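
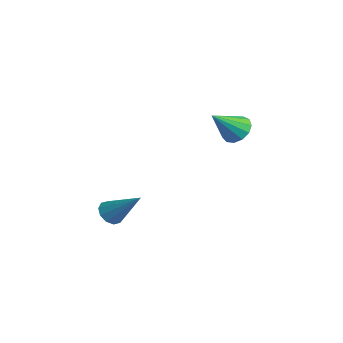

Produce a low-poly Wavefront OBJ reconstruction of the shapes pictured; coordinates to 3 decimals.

v 2.678 1.07 1.788
v 3.303 0.939 1.622
v 2.722 0.01 2.792
v 3.318 1.194 1.891
v 3.129 1.411 2.128
v 2.798 1.519 2.257
v 2.428 1.484 2.237
v 2.137 1.318 2.075
v 2.018 1.073 1.821
v 2.109 0.827 1.558
v 2.38 0.658 1.367
v 2.745 0.62 1.31
v 3.089 0.724 1.405
v 2.431 -3.874 -1.221
v 2.857 -3.977 -1.554
v 3.469 -3.226 -0.099
v 2.74 -3.666 -1.626
v 2.505 -3.435 -1.543
v 2.243 -3.371 -1.337
v 2.052 -3.499 -1.087
v 2.006 -3.771 -0.888
v 2.123 -4.082 -0.816
v 2.358 -4.314 -0.899
v 2.62 -4.378 -1.105
v 2.811 -4.249 -1.355
f 2 1 4
f 2 4 3
f 4 1 5
f 4 5 3
f 5 1 6
f 5 6 3
f 6 1 7
f 6 7 3
f 7 1 8
f 7 8 3
f 8 1 9
f 8 9 3
f 9 1 10
f 9 10 3
f 10 1 11
f 10 11 3
f 11 1 12
f 11 12 3
f 12 1 13
f 12 13 3
f 13 1 2
f 13 2 3
f 15 14 17
f 15 17 16
f 17 14 18
f 17 18 16
f 18 14 19
f 18 19 16
f 19 14 20
f 19 20 16
f 20 14 21
f 20 21 16
f 21 14 22
f 21 22 16
f 22 14 23
f 22 23 16
f 23 14 24
f 23 24 16
f 24 14 25
f 24 25 16
f 25 14 15
f 25 15 16



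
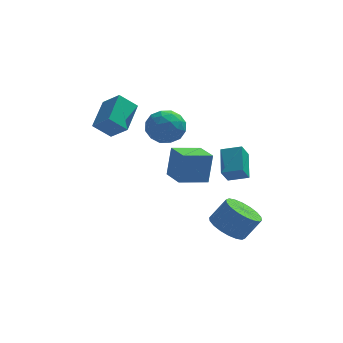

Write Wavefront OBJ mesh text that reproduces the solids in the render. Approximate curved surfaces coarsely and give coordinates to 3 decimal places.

v 3.248 -1.579 0.352
v 2.882 -2.064 1.209
v 3.278 -0.166 1.165
v 2.912 -0.651 2.022
v 4.288 -1.789 0.678
v 3.922 -2.274 1.535
v 4.318 -0.376 1.491
v 3.952 -0.861 2.348
v 0.888 1.31 -1.599
v 1.129 1.746 0.12
v 0.297 2.758 -1.884
v 0.538 3.194 -0.164
v 2.422 1.866 -1.956
v 2.663 2.302 -0.236
v 1.831 3.314 -2.24
v 2.072 3.75 -0.521
v -2.632 1.969 2.745
v -2.111 3.72 3.508
v -3.492 2.605 1.872
v -2.971 4.356 2.636
v -1.689 2.064 1.884
v -1.168 3.815 2.648
v -2.549 2.7 1.012
v -2.028 4.451 1.775
v 3.269 -1.095 -3.469
v 4.154 -1.423 -4.034
v 4.996 -1.213 -2.835
v 4.111 -0.885 -2.271
v 4.147 -0.94 -4.113
v 4.989 -0.73 -2.915
v 3.966 -0.488 -4.065
v 4.808 -0.278 -2.867
v 3.647 -0.156 -3.899
v 4.489 0.054 -2.701
v 3.253 -0.01 -3.648
v 4.095 0.2 -2.449
v 2.862 -0.078 -3.361
v 3.705 0.131 -2.163
v 2.552 -0.349 -3.096
v 3.394 -0.139 -1.897
v 2.384 -0.767 -2.905
v 3.226 -0.557 -1.706
v 2.391 -1.25 -2.825
v 3.233 -1.04 -1.627
v 2.572 -1.702 -2.873
v 3.414 -1.492 -1.675
v 2.891 -2.034 -3.039
v 3.733 -1.824 -1.841
v 3.285 -2.18 -3.291
v 4.127 -1.97 -2.092
v 3.675 -2.111 -3.577
v 4.518 -1.902 -2.379
v 3.986 -1.841 -3.843
v 4.828 -1.631 -2.644
v -0.776 2.99 1.906
v 0.012 3.691 2.329
v 0.488 2.229 0.811
v 1.276 2.93 1.234
v 0.837 2.11 1.886
v 0.056 2.58 2.562
v 0.444 3.34 0.578
v -0.337 3.81 1.254
v 0.766 3.907 1.507
v 1.008 3.147 2.316
v -0.508 2.773 0.824
v -0.266 2.013 1.633
v -0.493 3.407 2.214
v 0.993 2.513 0.926
v 0.735 2.031 1.31
v 1.198 2.443 1.558
v -0.467 2.755 2.351
v -0.004 3.167 2.599
v 0.481 2.237 2.339
v 0.504 2.753 0.541
v 0.967 3.165 0.789
v -0.698 3.477 1.582
v -0.235 3.889 1.83
v 0.019 3.683 0.801
v 0.413 3.946 1.979
v 1.156 3.499 1.336
v 0.668 3.74 0.95
v 0.208 4.016 1.348
v 0.556 3.499 2.454
v 1.299 3.052 1.811
v 1.041 2.57 2.194
v 0.582 2.847 2.592
v 0.999 3.626 1.972
v -0.799 2.868 1.329
v -0.056 2.421 0.686
v -0.082 3.073 0.548
v -0.541 3.35 0.946
v -0.656 2.421 1.804
v 0.087 1.974 1.161
v 0.292 1.904 1.792
v -0.168 2.18 2.19
v -0.499 2.294 1.168
f 2 4 1
f 5 2 1
f 1 4 3
f 3 5 1
f 2 8 4
f 6 2 5
f 6 8 2
f 4 8 3
f 7 5 3
f 3 8 7
f 7 6 5
f 8 6 7
f 10 12 9
f 13 10 9
f 9 12 11
f 11 13 9
f 10 16 12
f 14 10 13
f 14 16 10
f 12 16 11
f 15 13 11
f 11 16 15
f 15 14 13
f 16 14 15
f 18 20 17
f 21 18 17
f 17 20 19
f 19 21 17
f 18 24 20
f 22 18 21
f 22 24 18
f 20 24 19
f 23 21 19
f 19 24 23
f 23 22 21
f 24 22 23
f 26 25 29
f 26 29 27
f 27 29 30
f 27 30 28
f 29 25 31
f 29 31 30
f 30 31 32
f 30 32 28
f 31 25 33
f 31 33 32
f 32 33 34
f 32 34 28
f 33 25 35
f 33 35 34
f 34 35 36
f 34 36 28
f 35 25 37
f 35 37 36
f 36 37 38
f 36 38 28
f 37 25 39
f 37 39 38
f 38 39 40
f 38 40 28
f 39 25 41
f 39 41 40
f 40 41 42
f 40 42 28
f 41 25 43
f 41 43 42
f 42 43 44
f 42 44 28
f 43 25 45
f 43 45 44
f 44 45 46
f 44 46 28
f 45 25 47
f 45 47 46
f 46 47 48
f 46 48 28
f 47 25 49
f 47 49 48
f 48 49 50
f 48 50 28
f 49 25 51
f 49 51 50
f 50 51 52
f 50 52 28
f 51 25 53
f 51 53 52
f 52 53 54
f 52 54 28
f 53 25 26
f 53 26 54
f 54 26 27
f 54 27 28
f 55 92 71
f 92 66 95
f 71 95 60
f 92 95 71
f 55 71 67
f 71 60 72
f 67 72 56
f 71 72 67
f 55 67 76
f 67 56 77
f 76 77 62
f 67 77 76
f 55 76 88
f 76 62 91
f 88 91 65
f 76 91 88
f 55 88 92
f 88 65 96
f 92 96 66
f 88 96 92
f 56 72 83
f 72 60 86
f 83 86 64
f 72 86 83
f 60 95 73
f 95 66 94
f 73 94 59
f 95 94 73
f 66 96 93
f 96 65 89
f 93 89 57
f 96 89 93
f 65 91 90
f 91 62 78
f 90 78 61
f 91 78 90
f 62 77 82
f 77 56 79
f 82 79 63
f 77 79 82
f 58 84 70
f 84 64 85
f 70 85 59
f 84 85 70
f 58 70 68
f 70 59 69
f 68 69 57
f 70 69 68
f 58 68 75
f 68 57 74
f 75 74 61
f 68 74 75
f 58 75 80
f 75 61 81
f 80 81 63
f 75 81 80
f 58 80 84
f 80 63 87
f 84 87 64
f 80 87 84
f 59 85 73
f 85 64 86
f 73 86 60
f 85 86 73
f 57 69 93
f 69 59 94
f 93 94 66
f 69 94 93
f 61 74 90
f 74 57 89
f 90 89 65
f 74 89 90
f 63 81 82
f 81 61 78
f 82 78 62
f 81 78 82
f 64 87 83
f 87 63 79
f 83 79 56
f 87 79 83



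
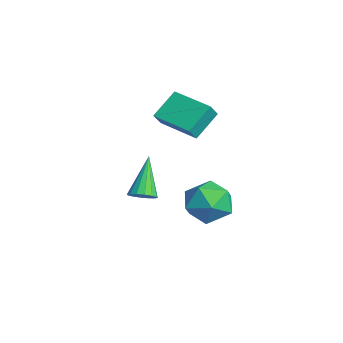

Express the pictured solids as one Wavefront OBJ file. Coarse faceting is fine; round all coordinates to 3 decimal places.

v -0.438 0.65 2.984
v -0.069 0.223 3.673
v -0.996 1.726 3.95
v -0.627 1.3 4.638
v 1.167 1.68 2.762
v 1.536 1.254 3.45
v 0.609 2.757 3.727
v 0.978 2.33 4.416
v 1.018 2.68 -2.19
v 1.948 2.981 -1.477
v 0.372 1.439 -0.823
v 1.302 1.74 -0.11
v 0.425 2.542 -0.331
v 0.824 3.309 -1.176
v 1.496 1.111 -1.124
v 1.895 1.878 -1.969
v 2.243 2.011 -0.819
v 1.581 2.896 -0.328
v 0.739 1.524 -1.972
v 0.077 2.409 -1.481
v 2.832 -1.095 0.809
v 3.185 -1.427 1.197
v 1.688 -0.485 2.371
v 3.323 -1.138 1.186
v 3.33 -0.837 1.073
v 3.204 -0.606 0.89
v 2.978 -0.506 0.685
v 2.713 -0.564 0.514
v 2.48 -0.764 0.421
v 2.341 -1.053 0.433
v 2.334 -1.354 0.545
v 2.461 -1.585 0.728
v 2.687 -1.685 0.933
v 2.952 -1.627 1.105
f 2 4 1
f 5 2 1
f 1 4 3
f 3 5 1
f 2 8 4
f 6 2 5
f 6 8 2
f 4 8 3
f 7 5 3
f 3 8 7
f 7 6 5
f 8 6 7
f 9 20 14
f 9 14 10
f 9 10 16
f 9 16 19
f 9 19 20
f 10 14 18
f 14 20 13
f 20 19 11
f 19 16 15
f 16 10 17
f 12 18 13
f 12 13 11
f 12 11 15
f 12 15 17
f 12 17 18
f 13 18 14
f 11 13 20
f 15 11 19
f 17 15 16
f 18 17 10
f 22 21 24
f 22 24 23
f 24 21 25
f 24 25 23
f 25 21 26
f 25 26 23
f 26 21 27
f 26 27 23
f 27 21 28
f 27 28 23
f 28 21 29
f 28 29 23
f 29 21 30
f 29 30 23
f 30 21 31
f 30 31 23
f 31 21 32
f 31 32 23
f 32 21 33
f 32 33 23
f 33 21 34
f 33 34 23
f 34 21 22
f 34 22 23



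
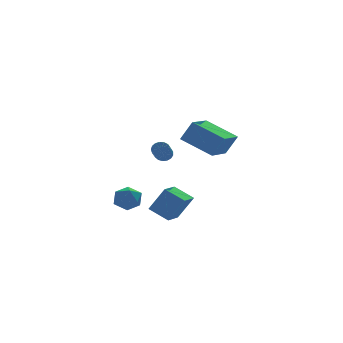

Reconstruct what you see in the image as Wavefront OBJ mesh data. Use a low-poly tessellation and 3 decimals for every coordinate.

v -1.639 -1.637 -1.945
v -0.81 -1.932 -0.479
v -0.652 -0.576 -2.29
v 0.178 -0.871 -0.825
v -0.858 -2.569 -2.575
v -0.028 -2.864 -1.11
v 0.13 -1.508 -2.921
v 0.959 -1.803 -1.455
v -0.564 -3.549 3.793
v 0.05 -3.745 4.991
v 0.815 -2.183 3.31
v 1.429 -2.38 4.507
v 0.631 -5.06 2.933
v 1.245 -5.257 4.13
v 2.01 -3.695 2.449
v 2.624 -3.891 3.647
v -1.745 3.351 -2.501
v -1.342 3.98 -3.065
v -0.818 2.28 -3.035
v -0.415 2.909 -3.599
v -0.291 2.963 -2.673
v -0.864 3.626 -2.343
v -1.296 2.634 -3.757
v -1.869 3.297 -3.427
v -1.065 3.537 -3.841
v -0.444 3.741 -3.172
v -1.716 2.519 -2.928
v -1.095 2.723 -2.259
v 0.215 0.797 1.11
v 0.506 0.439 0.829
v -0.125 -0.715 1.649
v -0.415 -0.357 1.93
v 0.658 0.499 1.03
v 0.027 -0.656 1.849
v 0.708 0.626 1.249
v 0.078 -0.528 2.068
v 0.646 0.793 1.436
v 0.016 -0.361 2.256
v 0.485 0.961 1.548
v -0.146 -0.193 2.368
v 0.262 1.092 1.56
v -0.368 -0.063 2.38
v 0.028 1.154 1.469
v -0.602 -0 2.289
v -0.162 1.136 1.296
v -0.793 -0.019 2.116
v -0.267 1.039 1.08
v -0.897 -0.115 1.9
v -0.261 0.887 0.871
v -0.891 -0.267 1.691
v -0.146 0.715 0.717
v -0.776 -0.44 1.537
v 0.052 0.561 0.653
v -0.578 -0.593 1.472
v 0.287 0.462 0.693
v -0.343 -0.693 1.513
f 2 4 1
f 5 2 1
f 1 4 3
f 3 5 1
f 2 8 4
f 6 2 5
f 6 8 2
f 4 8 3
f 7 5 3
f 3 8 7
f 7 6 5
f 8 6 7
f 10 12 9
f 13 10 9
f 9 12 11
f 11 13 9
f 10 16 12
f 14 10 13
f 14 16 10
f 12 16 11
f 15 13 11
f 11 16 15
f 15 14 13
f 16 14 15
f 17 28 22
f 17 22 18
f 17 18 24
f 17 24 27
f 17 27 28
f 18 22 26
f 22 28 21
f 28 27 19
f 27 24 23
f 24 18 25
f 20 26 21
f 20 21 19
f 20 19 23
f 20 23 25
f 20 25 26
f 21 26 22
f 19 21 28
f 23 19 27
f 25 23 24
f 26 25 18
f 30 29 33
f 30 33 31
f 31 33 34
f 31 34 32
f 33 29 35
f 33 35 34
f 34 35 36
f 34 36 32
f 35 29 37
f 35 37 36
f 36 37 38
f 36 38 32
f 37 29 39
f 37 39 38
f 38 39 40
f 38 40 32
f 39 29 41
f 39 41 40
f 40 41 42
f 40 42 32
f 41 29 43
f 41 43 42
f 42 43 44
f 42 44 32
f 43 29 45
f 43 45 44
f 44 45 46
f 44 46 32
f 45 29 47
f 45 47 46
f 46 47 48
f 46 48 32
f 47 29 49
f 47 49 48
f 48 49 50
f 48 50 32
f 49 29 51
f 49 51 50
f 50 51 52
f 50 52 32
f 51 29 53
f 51 53 52
f 52 53 54
f 52 54 32
f 53 29 55
f 53 55 54
f 54 55 56
f 54 56 32
f 55 29 30
f 55 30 56
f 56 30 31
f 56 31 32



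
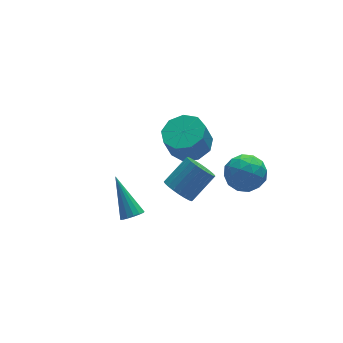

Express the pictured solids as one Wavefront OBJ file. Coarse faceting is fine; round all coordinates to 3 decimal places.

v -2.978 -1.9 0.409
v -2.448 -1.732 0.285
v -3.122 -0.34 1.911
v -2.621 -1.575 0.106
v -2.891 -1.505 0.008
v -3.183 -1.541 0.017
v -3.421 -1.673 0.131
v -3.54 -1.866 0.32
v -3.508 -2.068 0.533
v -3.335 -2.225 0.713
v -3.065 -2.295 0.811
v -2.773 -2.259 0.802
v -2.535 -2.127 0.687
v -2.416 -1.934 0.498
v 1.398 1.517 0.614
v 2.317 1.935 0.965
v 1.882 1.822 2.238
v 0.962 1.403 1.886
v 1.83 2.468 0.846
v 1.394 2.354 2.119
v 1.14 2.555 0.618
v 0.704 2.442 1.891
v 0.57 2.157 0.388
v 0.135 2.043 1.661
v 0.388 1.459 0.263
v -0.047 1.345 1.536
v 0.678 0.788 0.303
v 0.243 0.675 1.576
v 1.305 0.458 0.488
v 0.87 0.345 1.76
v 1.975 0.624 0.731
v 1.54 0.51 2.004
v 2.375 1.207 0.92
v 1.94 1.093 2.193
v 1.112 -3.361 4.361
v 1.56 -3.009 3.527
v 1.44 -4.891 3.893
v 1.888 -4.539 3.059
v 2.315 -4.391 3.962
v 2.112 -3.445 4.251
v 0.888 -4.455 3.169
v 0.685 -3.509 3.458
v 1.421 -3.686 2.79
v 2.303 -3.646 3.28
v 0.697 -4.254 4.14
v 1.579 -4.214 4.63
v 1.307 -3.051 3.985
v 1.693 -4.849 3.435
v 1.944 -4.762 3.966
v 2.207 -4.556 3.476
v 1.631 -3.307 4.41
v 1.895 -3.1 3.92
v 2.338 -3.912 4.176
v 1.105 -4.8 3.5
v 1.369 -4.593 3.01
v 0.793 -3.344 3.944
v 1.056 -3.138 3.454
v 0.662 -3.988 3.244
v 1.489 -3.242 3.062
v 1.682 -4.141 2.787
v 1.094 -4.091 2.852
v 0.975 -3.536 3.021
v 2.007 -3.219 3.35
v 2.2 -4.118 3.075
v 2.451 -4.031 3.606
v 2.332 -3.475 3.776
v 1.926 -3.616 2.917
v 0.8 -3.782 4.345
v 0.993 -4.681 4.07
v 0.668 -4.425 3.644
v 0.549 -3.869 3.814
v 1.318 -3.759 4.633
v 1.511 -4.658 4.358
v 2.025 -4.364 4.399
v 1.906 -3.809 4.568
v 1.074 -4.284 4.503
v -0.953 -2.31 1.79
v -0.555 -1.969 1.185
v 0.691 -1.65 2.185
v 0.293 -1.99 2.79
v -0.711 -1.725 1.301
v 0.536 -1.405 2.301
v -0.904 -1.569 1.491
v 0.343 -1.25 2.492
v -1.104 -1.526 1.727
v 0.143 -1.207 2.727
v -1.281 -1.603 1.972
v -0.034 -1.284 2.973
v -1.408 -1.787 2.19
v -0.161 -1.468 3.19
v -1.466 -2.051 2.347
v -0.22 -1.731 3.347
v -1.446 -2.354 2.418
v -0.2 -2.035 3.419
v -1.351 -2.65 2.395
v -0.105 -2.331 3.395
v -1.196 -2.895 2.279
v 0.051 -2.575 3.279
v -1.003 -3.05 2.088
v 0.244 -2.731 3.089
v -0.803 -3.093 1.853
v 0.444 -2.774 2.853
v -0.626 -3.016 1.607
v 0.621 -2.697 2.608
v -0.499 -2.832 1.39
v 0.748 -2.513 2.39
v -0.44 -2.569 1.233
v 0.806 -2.249 2.233
v -0.46 -2.265 1.161
v 0.786 -1.946 2.162
f 2 1 4
f 2 4 3
f 4 1 5
f 4 5 3
f 5 1 6
f 5 6 3
f 6 1 7
f 6 7 3
f 7 1 8
f 7 8 3
f 8 1 9
f 8 9 3
f 9 1 10
f 9 10 3
f 10 1 11
f 10 11 3
f 11 1 12
f 11 12 3
f 12 1 13
f 12 13 3
f 13 1 14
f 13 14 3
f 14 1 2
f 14 2 3
f 16 15 19
f 16 19 17
f 17 19 20
f 17 20 18
f 19 15 21
f 19 21 20
f 20 21 22
f 20 22 18
f 21 15 23
f 21 23 22
f 22 23 24
f 22 24 18
f 23 15 25
f 23 25 24
f 24 25 26
f 24 26 18
f 25 15 27
f 25 27 26
f 26 27 28
f 26 28 18
f 27 15 29
f 27 29 28
f 28 29 30
f 28 30 18
f 29 15 31
f 29 31 30
f 30 31 32
f 30 32 18
f 31 15 33
f 31 33 32
f 32 33 34
f 32 34 18
f 33 15 16
f 33 16 34
f 34 16 17
f 34 17 18
f 35 72 51
f 72 46 75
f 51 75 40
f 72 75 51
f 35 51 47
f 51 40 52
f 47 52 36
f 51 52 47
f 35 47 56
f 47 36 57
f 56 57 42
f 47 57 56
f 35 56 68
f 56 42 71
f 68 71 45
f 56 71 68
f 35 68 72
f 68 45 76
f 72 76 46
f 68 76 72
f 36 52 63
f 52 40 66
f 63 66 44
f 52 66 63
f 40 75 53
f 75 46 74
f 53 74 39
f 75 74 53
f 46 76 73
f 76 45 69
f 73 69 37
f 76 69 73
f 45 71 70
f 71 42 58
f 70 58 41
f 71 58 70
f 42 57 62
f 57 36 59
f 62 59 43
f 57 59 62
f 38 64 50
f 64 44 65
f 50 65 39
f 64 65 50
f 38 50 48
f 50 39 49
f 48 49 37
f 50 49 48
f 38 48 55
f 48 37 54
f 55 54 41
f 48 54 55
f 38 55 60
f 55 41 61
f 60 61 43
f 55 61 60
f 38 60 64
f 60 43 67
f 64 67 44
f 60 67 64
f 39 65 53
f 65 44 66
f 53 66 40
f 65 66 53
f 37 49 73
f 49 39 74
f 73 74 46
f 49 74 73
f 41 54 70
f 54 37 69
f 70 69 45
f 54 69 70
f 43 61 62
f 61 41 58
f 62 58 42
f 61 58 62
f 44 67 63
f 67 43 59
f 63 59 36
f 67 59 63
f 78 77 81
f 78 81 79
f 79 81 82
f 79 82 80
f 81 77 83
f 81 83 82
f 82 83 84
f 82 84 80
f 83 77 85
f 83 85 84
f 84 85 86
f 84 86 80
f 85 77 87
f 85 87 86
f 86 87 88
f 86 88 80
f 87 77 89
f 87 89 88
f 88 89 90
f 88 90 80
f 89 77 91
f 89 91 90
f 90 91 92
f 90 92 80
f 91 77 93
f 91 93 92
f 92 93 94
f 92 94 80
f 93 77 95
f 93 95 94
f 94 95 96
f 94 96 80
f 95 77 97
f 95 97 96
f 96 97 98
f 96 98 80
f 97 77 99
f 97 99 98
f 98 99 100
f 98 100 80
f 99 77 101
f 99 101 100
f 100 101 102
f 100 102 80
f 101 77 103
f 101 103 102
f 102 103 104
f 102 104 80
f 103 77 105
f 103 105 104
f 104 105 106
f 104 106 80
f 105 77 107
f 105 107 106
f 106 107 108
f 106 108 80
f 107 77 109
f 107 109 108
f 108 109 110
f 108 110 80
f 109 77 78
f 109 78 110
f 110 78 79
f 110 79 80



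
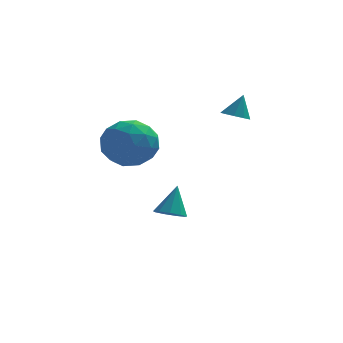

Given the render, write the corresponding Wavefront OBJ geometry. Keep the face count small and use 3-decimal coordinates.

v -1.417 -1.103 2.572
v -0.301 -1.268 2.368
v -1.759 -2.872 2.132
v -0.643 -3.037 1.928
v -1.01 -2.862 2.999
v -0.799 -1.769 3.272
v -1.261 -2.371 1.228
v -1.05 -1.278 1.501
v -0.205 -2.052 1.538
v -0.05 -2.355 2.632
v -2.01 -1.785 1.868
v -1.855 -2.088 2.962
v -0.829 -1.031 2.509
v -1.231 -3.109 1.991
v -1.447 -3.006 2.621
v -0.791 -3.104 2.501
v -1.121 -1.325 3.04
v -0.465 -1.422 2.92
v -0.882 -2.358 3.291
v -1.595 -2.718 1.58
v -0.939 -2.815 1.46
v -1.269 -1.036 1.999
v -0.613 -1.134 1.879
v -1.178 -1.782 1.209
v -0.117 -1.588 1.901
v -0.318 -2.628 1.642
v -0.681 -2.237 1.231
v -0.557 -1.594 1.391
v -0.025 -1.766 2.544
v -0.227 -2.806 2.285
v -0.442 -2.703 2.915
v -0.318 -2.06 3.075
v 0.031 -2.227 2.056
v -1.833 -1.334 2.215
v -2.035 -2.374 1.956
v -1.742 -2.08 1.425
v -1.618 -1.437 1.585
v -1.742 -1.512 2.858
v -1.943 -2.552 2.599
v -1.503 -2.546 3.109
v -1.379 -1.903 3.269
v -2.091 -1.913 2.444
v 0.378 -0.362 -1.997
v 1.008 -0.51 -2.058
v 0.642 0.262 -0.783
v 0.926 -0.114 -2.243
v 0.588 0.166 -2.314
v 0.151 0.199 -2.236
v -0.179 -0.031 -2.046
v -0.249 -0.415 -1.833
v -0.025 -0.774 -1.697
v 0.387 -0.941 -1.701
v 0.795 -0.836 -1.844
v 2.783 0.226 2.825
v 3.321 0.034 2.723
v 3.077 0.534 3.795
v 3.289 0.413 2.612
v 3.021 0.705 2.601
v 2.641 0.773 2.694
v 2.328 0.584 2.848
v 2.228 0.228 2.992
v 2.388 -0.129 3.057
v 2.733 -0.32 3.014
v 3.101 -0.256 2.882
f 1 38 17
f 38 12 41
f 17 41 6
f 38 41 17
f 1 17 13
f 17 6 18
f 13 18 2
f 17 18 13
f 1 13 22
f 13 2 23
f 22 23 8
f 13 23 22
f 1 22 34
f 22 8 37
f 34 37 11
f 22 37 34
f 1 34 38
f 34 11 42
f 38 42 12
f 34 42 38
f 2 18 29
f 18 6 32
f 29 32 10
f 18 32 29
f 6 41 19
f 41 12 40
f 19 40 5
f 41 40 19
f 12 42 39
f 42 11 35
f 39 35 3
f 42 35 39
f 11 37 36
f 37 8 24
f 36 24 7
f 37 24 36
f 8 23 28
f 23 2 25
f 28 25 9
f 23 25 28
f 4 30 16
f 30 10 31
f 16 31 5
f 30 31 16
f 4 16 14
f 16 5 15
f 14 15 3
f 16 15 14
f 4 14 21
f 14 3 20
f 21 20 7
f 14 20 21
f 4 21 26
f 21 7 27
f 26 27 9
f 21 27 26
f 4 26 30
f 26 9 33
f 30 33 10
f 26 33 30
f 5 31 19
f 31 10 32
f 19 32 6
f 31 32 19
f 3 15 39
f 15 5 40
f 39 40 12
f 15 40 39
f 7 20 36
f 20 3 35
f 36 35 11
f 20 35 36
f 9 27 28
f 27 7 24
f 28 24 8
f 27 24 28
f 10 33 29
f 33 9 25
f 29 25 2
f 33 25 29
f 44 43 46
f 44 46 45
f 46 43 47
f 46 47 45
f 47 43 48
f 47 48 45
f 48 43 49
f 48 49 45
f 49 43 50
f 49 50 45
f 50 43 51
f 50 51 45
f 51 43 52
f 51 52 45
f 52 43 53
f 52 53 45
f 53 43 44
f 53 44 45
f 55 54 57
f 55 57 56
f 57 54 58
f 57 58 56
f 58 54 59
f 58 59 56
f 59 54 60
f 59 60 56
f 60 54 61
f 60 61 56
f 61 54 62
f 61 62 56
f 62 54 63
f 62 63 56
f 63 54 64
f 63 64 56
f 64 54 55
f 64 55 56



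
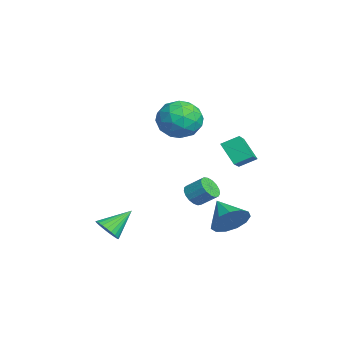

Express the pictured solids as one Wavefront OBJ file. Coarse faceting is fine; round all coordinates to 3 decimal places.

v 1.316 2.75 1.178
v 2.899 2.229 2.049
v 1.35 3.668 1.666
v 2.933 3.147 2.537
v 2.087 3.293 0.103
v 3.67 2.772 0.974
v 2.121 4.211 0.591
v 3.704 3.69 1.462
v 3.993 -3.416 -2.94
v 4.731 -3.294 -2.72
v 3.487 -2.164 -1.94
v 4.71 -3.11 -2.961
v 4.579 -2.972 -3.199
v 4.36 -2.903 -3.398
v 4.084 -2.911 -3.527
v 3.794 -2.996 -3.566
v 3.535 -3.145 -3.51
v 3.345 -3.336 -3.368
v 3.254 -3.538 -3.16
v 3.276 -3.722 -2.918
v 3.406 -3.86 -2.68
v 3.626 -3.93 -2.481
v 3.901 -3.922 -2.353
v 4.191 -3.836 -2.313
v 4.45 -3.687 -2.369
v 4.64 -3.497 -2.512
v 4.312 2.527 -2.574
v 4.879 1.857 -1.979
v 2.948 2.073 -1.786
v 4.874 2.378 -1.688
v 4.691 2.946 -1.677
v 4.388 3.382 -1.952
v 4.061 3.545 -2.424
v 3.813 3.386 -2.944
v 3.725 2.953 -3.346
v 3.822 2.385 -3.504
v 4.076 1.862 -3.366
v 4.404 1.55 -2.977
v 4.704 1.548 -2.46
v 1.363 0.949 2.184
v 2.454 1.005 2.795
v 0.566 -0.125 3.705
v 1.657 -0.069 4.316
v 0.968 0.965 4.17
v 1.46 1.629 3.23
v 1.56 -0.749 3.27
v 2.052 -0.085 2.33
v 2.575 -0.045 3.466
v 2.209 1.015 4.022
v 0.811 -0.135 2.478
v 0.445 0.925 3.034
v 1.978 1.071 2.356
v 1.042 -0.191 4.144
v 0.637 0.417 4.058
v 1.278 0.449 4.417
v 1.394 1.438 2.612
v 2.035 1.471 2.971
v 1.162 1.447 3.779
v 0.985 -0.591 3.529
v 1.626 -0.558 3.888
v 1.742 0.431 2.083
v 2.383 0.463 2.442
v 1.858 -0.567 2.721
v 2.691 0.487 3.11
v 2.223 -0.144 4.003
v 2.165 -0.544 3.388
v 2.455 -0.153 2.836
v 2.476 1.11 3.437
v 2.007 0.479 4.33
v 1.602 1.086 4.245
v 1.892 1.477 3.693
v 2.547 0.493 3.831
v 1.013 0.401 2.17
v 0.544 -0.23 3.063
v 1.128 -0.597 2.807
v 1.418 -0.206 2.255
v 0.797 1.024 2.497
v 0.329 0.393 3.39
v 0.565 1.033 3.664
v 0.855 1.424 3.112
v 0.473 0.387 2.669
v 0.665 1.258 -2.397
v 1.149 0.798 -2.156
v 1.558 1.601 -1.442
v 1.075 2.062 -1.683
v 1.305 0.95 -2.417
v 1.714 1.753 -1.703
v 1.314 1.173 -2.673
v 1.723 1.976 -1.959
v 1.174 1.416 -2.866
v 1.584 2.219 -2.152
v 0.918 1.622 -2.952
v 1.328 2.426 -2.238
v 0.604 1.745 -2.91
v 1.014 2.549 -2.196
v 0.304 1.757 -2.751
v 0.714 2.56 -2.037
v 0.087 1.654 -2.511
v 0.496 2.457 -1.797
v 0.002 1.461 -2.244
v 0.412 2.264 -1.53
v 0.069 1.221 -2.013
v 0.479 2.024 -1.299
v 0.273 0.99 -1.87
v 0.682 1.793 -1.156
v 0.566 0.82 -1.847
v 0.976 1.623 -1.133
v 0.882 0.751 -1.951
v 1.292 1.554 -1.237
f 2 4 1
f 5 2 1
f 1 4 3
f 3 5 1
f 2 8 4
f 6 2 5
f 6 8 2
f 4 8 3
f 7 5 3
f 3 8 7
f 7 6 5
f 8 6 7
f 10 9 12
f 10 12 11
f 12 9 13
f 12 13 11
f 13 9 14
f 13 14 11
f 14 9 15
f 14 15 11
f 15 9 16
f 15 16 11
f 16 9 17
f 16 17 11
f 17 9 18
f 17 18 11
f 18 9 19
f 18 19 11
f 19 9 20
f 19 20 11
f 20 9 21
f 20 21 11
f 21 9 22
f 21 22 11
f 22 9 23
f 22 23 11
f 23 9 24
f 23 24 11
f 24 9 25
f 24 25 11
f 25 9 26
f 25 26 11
f 26 9 10
f 26 10 11
f 28 27 30
f 28 30 29
f 30 27 31
f 30 31 29
f 31 27 32
f 31 32 29
f 32 27 33
f 32 33 29
f 33 27 34
f 33 34 29
f 34 27 35
f 34 35 29
f 35 27 36
f 35 36 29
f 36 27 37
f 36 37 29
f 37 27 38
f 37 38 29
f 38 27 39
f 38 39 29
f 39 27 28
f 39 28 29
f 40 77 56
f 77 51 80
f 56 80 45
f 77 80 56
f 40 56 52
f 56 45 57
f 52 57 41
f 56 57 52
f 40 52 61
f 52 41 62
f 61 62 47
f 52 62 61
f 40 61 73
f 61 47 76
f 73 76 50
f 61 76 73
f 40 73 77
f 73 50 81
f 77 81 51
f 73 81 77
f 41 57 68
f 57 45 71
f 68 71 49
f 57 71 68
f 45 80 58
f 80 51 79
f 58 79 44
f 80 79 58
f 51 81 78
f 81 50 74
f 78 74 42
f 81 74 78
f 50 76 75
f 76 47 63
f 75 63 46
f 76 63 75
f 47 62 67
f 62 41 64
f 67 64 48
f 62 64 67
f 43 69 55
f 69 49 70
f 55 70 44
f 69 70 55
f 43 55 53
f 55 44 54
f 53 54 42
f 55 54 53
f 43 53 60
f 53 42 59
f 60 59 46
f 53 59 60
f 43 60 65
f 60 46 66
f 65 66 48
f 60 66 65
f 43 65 69
f 65 48 72
f 69 72 49
f 65 72 69
f 44 70 58
f 70 49 71
f 58 71 45
f 70 71 58
f 42 54 78
f 54 44 79
f 78 79 51
f 54 79 78
f 46 59 75
f 59 42 74
f 75 74 50
f 59 74 75
f 48 66 67
f 66 46 63
f 67 63 47
f 66 63 67
f 49 72 68
f 72 48 64
f 68 64 41
f 72 64 68
f 83 82 86
f 83 86 84
f 84 86 87
f 84 87 85
f 86 82 88
f 86 88 87
f 87 88 89
f 87 89 85
f 88 82 90
f 88 90 89
f 89 90 91
f 89 91 85
f 90 82 92
f 90 92 91
f 91 92 93
f 91 93 85
f 92 82 94
f 92 94 93
f 93 94 95
f 93 95 85
f 94 82 96
f 94 96 95
f 95 96 97
f 95 97 85
f 96 82 98
f 96 98 97
f 97 98 99
f 97 99 85
f 98 82 100
f 98 100 99
f 99 100 101
f 99 101 85
f 100 82 102
f 100 102 101
f 101 102 103
f 101 103 85
f 102 82 104
f 102 104 103
f 103 104 105
f 103 105 85
f 104 82 106
f 104 106 105
f 105 106 107
f 105 107 85
f 106 82 108
f 106 108 107
f 107 108 109
f 107 109 85
f 108 82 83
f 108 83 109
f 109 83 84
f 109 84 85



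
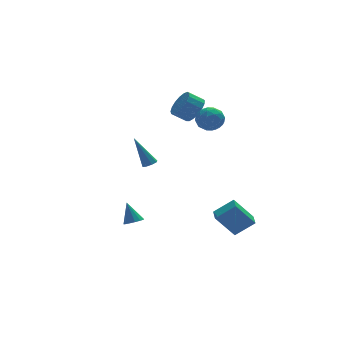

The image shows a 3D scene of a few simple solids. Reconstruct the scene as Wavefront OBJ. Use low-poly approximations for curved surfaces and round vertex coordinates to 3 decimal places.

v 1.959 -2.655 -3.64
v 3.121 -2.973 -2.68
v 2.224 -1.691 -3.642
v 3.386 -2.009 -2.682
v 3.094 -2.971 -5.118
v 4.256 -3.289 -4.158
v 3.359 -2.007 -5.12
v 4.521 -2.325 -4.16
v -3.163 -3.046 -2.744
v -2.665 -3.33 -2.509
v -3.357 -2.354 -1.496
v -2.55 -3.035 -2.655
v -2.629 -2.743 -2.829
v -2.878 -2.547 -2.976
v -3.218 -2.509 -3.05
v -3.54 -2.642 -3.026
v -3.742 -2.903 -2.913
v -3.761 -3.21 -2.746
v -3.59 -3.464 -2.578
v -3.283 -3.586 -2.463
v -2.938 -3.536 -2.437
v 1.904 -0.052 2.971
v 2.295 0.37 3.709
v 2.585 -1.35 3.351
v 2.976 -0.928 4.089
v 2.053 -1.08 4.072
v 1.632 -0.278 3.838
v 3.248 -0.702 3.222
v 2.827 0.1 2.988
v 3.126 -0.032 3.865
v 2.388 -0.266 4.39
v 2.492 -0.714 2.67
v 1.754 -0.948 3.195
v 2.04 0.273 3.307
v 2.84 -1.253 3.753
v 2.298 -1.342 3.743
v 2.528 -1.095 4.177
v 1.65 -0.108 3.382
v 1.88 0.14 3.816
v 1.738 -0.713 4.029
v 3 -1.12 3.244
v 3.23 -0.872 3.678
v 2.352 0.115 2.883
v 2.582 0.362 3.317
v 3.142 -0.267 3.031
v 2.758 0.284 3.832
v 3.158 -0.479 4.055
v 3.318 -0.345 3.546
v 3.071 0.126 3.408
v 2.324 0.147 4.141
v 2.724 -0.616 4.364
v 2.182 -0.705 4.354
v 1.934 -0.234 4.216
v 2.812 -0.089 4.232
v 2.156 -0.364 2.696
v 2.556 -1.127 2.919
v 2.946 -0.746 2.844
v 2.698 -0.275 2.706
v 1.722 -0.501 3.005
v 2.122 -1.264 3.228
v 1.809 -1.106 3.652
v 1.562 -0.635 3.514
v 2.068 -0.891 2.828
v -0.853 0.775 -0.251
v -0.382 0.814 -0.086
v -1.587 1.525 1.671
v -0.504 1.134 -0.257
v -0.83 1.244 -0.425
v -1.169 1.079 -0.491
v -1.323 0.737 -0.416
v -1.202 0.417 -0.245
v -0.876 0.307 -0.077
v -0.536 0.471 -0.012
v 2.348 1.722 3.301
v 2.948 2.05 4.002
v 2.072 2.287 4.641
v 1.472 1.958 3.939
v 2.861 2.431 3.742
v 1.985 2.667 4.381
v 2.657 2.648 3.38
v 1.78 2.885 4.019
v 2.381 2.654 3.001
v 1.505 2.891 3.639
v 2.099 2.446 2.69
v 1.222 2.683 3.328
v 1.873 2.072 2.519
v 0.996 2.309 3.157
v 1.756 1.618 2.527
v 0.88 1.855 3.165
v 1.775 1.187 2.712
v 0.899 1.424 3.351
v 1.925 0.879 3.032
v 1.049 1.116 3.671
v 2.172 0.764 3.414
v 1.296 1.001 4.053
v 2.46 0.869 3.77
v 1.583 1.105 4.409
v 2.722 1.168 4.018
v 1.845 1.405 4.657
v 2.898 1.595 4.102
v 2.021 1.831 4.741
f 2 4 1
f 5 2 1
f 1 4 3
f 3 5 1
f 2 8 4
f 6 2 5
f 6 8 2
f 4 8 3
f 7 5 3
f 3 8 7
f 7 6 5
f 8 6 7
f 10 9 12
f 10 12 11
f 12 9 13
f 12 13 11
f 13 9 14
f 13 14 11
f 14 9 15
f 14 15 11
f 15 9 16
f 15 16 11
f 16 9 17
f 16 17 11
f 17 9 18
f 17 18 11
f 18 9 19
f 18 19 11
f 19 9 20
f 19 20 11
f 20 9 21
f 20 21 11
f 21 9 10
f 21 10 11
f 22 59 38
f 59 33 62
f 38 62 27
f 59 62 38
f 22 38 34
f 38 27 39
f 34 39 23
f 38 39 34
f 22 34 43
f 34 23 44
f 43 44 29
f 34 44 43
f 22 43 55
f 43 29 58
f 55 58 32
f 43 58 55
f 22 55 59
f 55 32 63
f 59 63 33
f 55 63 59
f 23 39 50
f 39 27 53
f 50 53 31
f 39 53 50
f 27 62 40
f 62 33 61
f 40 61 26
f 62 61 40
f 33 63 60
f 63 32 56
f 60 56 24
f 63 56 60
f 32 58 57
f 58 29 45
f 57 45 28
f 58 45 57
f 29 44 49
f 44 23 46
f 49 46 30
f 44 46 49
f 25 51 37
f 51 31 52
f 37 52 26
f 51 52 37
f 25 37 35
f 37 26 36
f 35 36 24
f 37 36 35
f 25 35 42
f 35 24 41
f 42 41 28
f 35 41 42
f 25 42 47
f 42 28 48
f 47 48 30
f 42 48 47
f 25 47 51
f 47 30 54
f 51 54 31
f 47 54 51
f 26 52 40
f 52 31 53
f 40 53 27
f 52 53 40
f 24 36 60
f 36 26 61
f 60 61 33
f 36 61 60
f 28 41 57
f 41 24 56
f 57 56 32
f 41 56 57
f 30 48 49
f 48 28 45
f 49 45 29
f 48 45 49
f 31 54 50
f 54 30 46
f 50 46 23
f 54 46 50
f 65 64 67
f 65 67 66
f 67 64 68
f 67 68 66
f 68 64 69
f 68 69 66
f 69 64 70
f 69 70 66
f 70 64 71
f 70 71 66
f 71 64 72
f 71 72 66
f 72 64 73
f 72 73 66
f 73 64 65
f 73 65 66
f 75 74 78
f 75 78 76
f 76 78 79
f 76 79 77
f 78 74 80
f 78 80 79
f 79 80 81
f 79 81 77
f 80 74 82
f 80 82 81
f 81 82 83
f 81 83 77
f 82 74 84
f 82 84 83
f 83 84 85
f 83 85 77
f 84 74 86
f 84 86 85
f 85 86 87
f 85 87 77
f 86 74 88
f 86 88 87
f 87 88 89
f 87 89 77
f 88 74 90
f 88 90 89
f 89 90 91
f 89 91 77
f 90 74 92
f 90 92 91
f 91 92 93
f 91 93 77
f 92 74 94
f 92 94 93
f 93 94 95
f 93 95 77
f 94 74 96
f 94 96 95
f 95 96 97
f 95 97 77
f 96 74 98
f 96 98 97
f 97 98 99
f 97 99 77
f 98 74 100
f 98 100 99
f 99 100 101
f 99 101 77
f 100 74 75
f 100 75 101
f 101 75 76
f 101 76 77



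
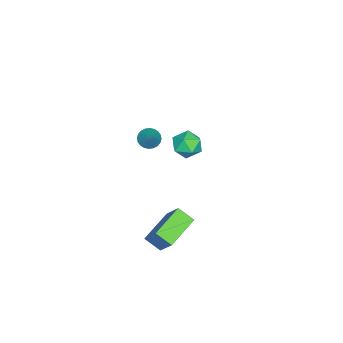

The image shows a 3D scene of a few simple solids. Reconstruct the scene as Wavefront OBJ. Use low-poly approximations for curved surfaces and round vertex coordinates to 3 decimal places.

v -3.464 -1.3 -1.183
v -2.652 -1.499 -1.67
v -4.148 -2.561 -1.81
v -3.336 -2.76 -2.297
v -3.359 -2.855 -1.334
v -2.936 -2.076 -0.947
v -3.864 -1.984 -2.533
v -3.441 -1.205 -2.146
v -2.899 -1.922 -2.504
v -2.587 -2.46 -1.763
v -4.213 -1.6 -1.717
v -3.901 -2.138 -0.976
v 0.787 -2.697 2.16
v 1.281 -3.014 1.906
v 1.633 -2.163 3.14
v 1.291 -2.799 1.78
v 1.224 -2.568 1.712
v 1.091 -2.357 1.712
v 0.912 -2.197 1.78
v 0.713 -2.114 1.907
v 0.526 -2.119 2.072
v 0.378 -2.212 2.25
v 0.293 -2.379 2.415
v 0.282 -2.594 2.541
v 0.349 -2.825 2.609
v 0.482 -3.037 2.609
v 0.662 -3.196 2.541
v 0.86 -3.279 2.414
v 1.048 -3.274 2.249
v 1.195 -3.181 2.071
v 4 -0.977 -3.902
v 3.904 -1.882 -3.284
v 2.088 -0.418 -3.378
v 1.992 -1.322 -2.76
v 4.608 -0.138 -2.58
v 4.512 -1.042 -1.962
v 2.696 0.422 -2.056
v 2.6 -0.483 -1.438
f 1 12 6
f 1 6 2
f 1 2 8
f 1 8 11
f 1 11 12
f 2 6 10
f 6 12 5
f 12 11 3
f 11 8 7
f 8 2 9
f 4 10 5
f 4 5 3
f 4 3 7
f 4 7 9
f 4 9 10
f 5 10 6
f 3 5 12
f 7 3 11
f 9 7 8
f 10 9 2
f 14 13 16
f 14 16 15
f 16 13 17
f 16 17 15
f 17 13 18
f 17 18 15
f 18 13 19
f 18 19 15
f 19 13 20
f 19 20 15
f 20 13 21
f 20 21 15
f 21 13 22
f 21 22 15
f 22 13 23
f 22 23 15
f 23 13 24
f 23 24 15
f 24 13 25
f 24 25 15
f 25 13 26
f 25 26 15
f 26 13 27
f 26 27 15
f 27 13 28
f 27 28 15
f 28 13 29
f 28 29 15
f 29 13 30
f 29 30 15
f 30 13 14
f 30 14 15
f 32 34 31
f 35 32 31
f 31 34 33
f 33 35 31
f 32 38 34
f 36 32 35
f 36 38 32
f 34 38 33
f 37 35 33
f 33 38 37
f 37 36 35
f 38 36 37



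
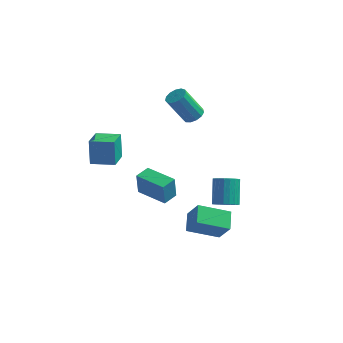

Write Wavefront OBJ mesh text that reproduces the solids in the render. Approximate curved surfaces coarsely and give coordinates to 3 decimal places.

v -3.337 -5.009 3.212
v -3.521 -4.605 4.811
v -3.455 -3.504 2.818
v -3.64 -3.1 4.418
v -1.88 -4.86 3.342
v -2.065 -4.456 4.942
v -1.999 -3.355 2.949
v -2.183 -2.951 4.548
v 1.519 -2.313 -3.691
v 2.291 -2.743 -2.393
v 1.237 -1.119 -3.127
v 2.009 -1.55 -1.829
v 3.311 -1.51 -4.491
v 4.083 -1.941 -3.193
v 3.029 -0.317 -3.927
v 3.801 -0.747 -2.629
v 0.037 4.162 1.772
v 0.634 3.827 2.024
v -0.379 3.403 3.861
v -0.977 3.738 3.608
v 0.668 4.222 2.134
v -0.346 3.798 3.97
v 0.501 4.598 2.128
v -0.512 4.174 3.965
v 0.187 4.835 2.01
v -0.826 4.412 3.846
v -0.175 4.859 1.816
v -1.188 4.436 3.652
v -0.47 4.661 1.607
v -1.483 4.238 3.444
v -0.604 4.305 1.451
v -1.617 3.882 3.288
v -0.534 3.903 1.397
v -1.547 3.48 3.234
v -0.284 3.583 1.462
v -1.297 3.16 3.298
v 0.069 3.447 1.625
v -0.945 3.024 3.461
v 0.411 3.538 1.834
v -0.602 3.115 3.671
v 2.77 1.808 -4.178
v 3.559 1.718 -3.935
v 3.258 2.902 -2.519
v 2.47 2.992 -2.762
v 3.581 1.984 -4.153
v 3.28 3.168 -2.737
v 3.463 2.22 -4.376
v 3.162 3.404 -2.96
v 3.225 2.385 -4.564
v 2.925 3.569 -3.148
v 2.909 2.45 -4.685
v 2.608 3.634 -3.27
v 2.568 2.404 -4.719
v 2.268 3.588 -3.303
v 2.263 2.255 -4.659
v 1.962 3.439 -3.243
v 2.045 2.029 -4.516
v 1.745 3.213 -3.1
v 1.953 1.764 -4.315
v 1.652 2.948 -2.899
v 2.002 1.507 -4.09
v 1.701 2.691 -2.674
v 2.184 1.302 -3.88
v 1.883 2.486 -2.464
v 2.467 1.185 -3.721
v 2.166 2.369 -2.305
v 2.803 1.175 -3.642
v 2.502 2.359 -2.226
v 3.133 1.275 -3.655
v 2.832 2.459 -2.239
v 3.4 1.467 -3.759
v 3.1 2.651 -2.343
v -1.853 -0.951 -1.969
v -1.908 -1.083 -0.426
v -1.45 0.003 -1.874
v -1.506 -0.128 -0.331
v 0.046 -1.752 -1.969
v -0.01 -1.883 -0.426
v 0.448 -0.797 -1.874
v 0.393 -0.929 -0.331
f 2 4 1
f 5 2 1
f 1 4 3
f 3 5 1
f 2 8 4
f 6 2 5
f 6 8 2
f 4 8 3
f 7 5 3
f 3 8 7
f 7 6 5
f 8 6 7
f 10 12 9
f 13 10 9
f 9 12 11
f 11 13 9
f 10 16 12
f 14 10 13
f 14 16 10
f 12 16 11
f 15 13 11
f 11 16 15
f 15 14 13
f 16 14 15
f 18 17 21
f 18 21 19
f 19 21 22
f 19 22 20
f 21 17 23
f 21 23 22
f 22 23 24
f 22 24 20
f 23 17 25
f 23 25 24
f 24 25 26
f 24 26 20
f 25 17 27
f 25 27 26
f 26 27 28
f 26 28 20
f 27 17 29
f 27 29 28
f 28 29 30
f 28 30 20
f 29 17 31
f 29 31 30
f 30 31 32
f 30 32 20
f 31 17 33
f 31 33 32
f 32 33 34
f 32 34 20
f 33 17 35
f 33 35 34
f 34 35 36
f 34 36 20
f 35 17 37
f 35 37 36
f 36 37 38
f 36 38 20
f 37 17 39
f 37 39 38
f 38 39 40
f 38 40 20
f 39 17 18
f 39 18 40
f 40 18 19
f 40 19 20
f 42 41 45
f 42 45 43
f 43 45 46
f 43 46 44
f 45 41 47
f 45 47 46
f 46 47 48
f 46 48 44
f 47 41 49
f 47 49 48
f 48 49 50
f 48 50 44
f 49 41 51
f 49 51 50
f 50 51 52
f 50 52 44
f 51 41 53
f 51 53 52
f 52 53 54
f 52 54 44
f 53 41 55
f 53 55 54
f 54 55 56
f 54 56 44
f 55 41 57
f 55 57 56
f 56 57 58
f 56 58 44
f 57 41 59
f 57 59 58
f 58 59 60
f 58 60 44
f 59 41 61
f 59 61 60
f 60 61 62
f 60 62 44
f 61 41 63
f 61 63 62
f 62 63 64
f 62 64 44
f 63 41 65
f 63 65 64
f 64 65 66
f 64 66 44
f 65 41 67
f 65 67 66
f 66 67 68
f 66 68 44
f 67 41 69
f 67 69 68
f 68 69 70
f 68 70 44
f 69 41 71
f 69 71 70
f 70 71 72
f 70 72 44
f 71 41 42
f 71 42 72
f 72 42 43
f 72 43 44
f 74 76 73
f 77 74 73
f 73 76 75
f 75 77 73
f 74 80 76
f 78 74 77
f 78 80 74
f 76 80 75
f 79 77 75
f 75 80 79
f 79 78 77
f 80 78 79



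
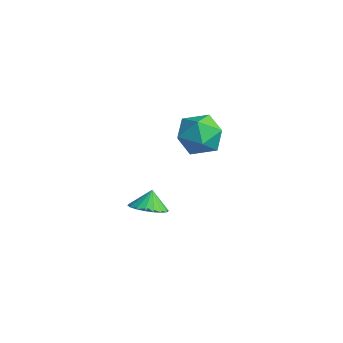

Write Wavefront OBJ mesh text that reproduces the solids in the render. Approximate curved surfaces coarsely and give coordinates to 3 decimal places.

v -0.049 0.862 -3.113
v 0.809 0.637 -2.773
v -0.311 1.258 -2.187
v 0.868 1.028 -2.923
v 0.744 1.386 -3.111
v 0.464 1.64 -3.299
v 0.082 1.741 -3.451
v -0.326 1.667 -3.535
v -0.678 1.434 -3.536
v -0.906 1.088 -3.453
v -0.965 0.697 -3.302
v -0.841 0.339 -3.114
v -0.561 0.085 -2.926
v -0.179 -0.016 -2.775
v 0.229 0.058 -2.69
v 0.581 0.291 -2.69
v 2.418 3.124 2.571
v 3.238 2.36 2.146
v 1.522 1.66 3.474
v 2.342 0.896 3.049
v 2.65 1.708 3.876
v 3.204 2.612 3.318
v 1.556 1.408 2.302
v 2.11 2.312 1.744
v 2.706 1.299 1.98
v 3.382 1.485 2.953
v 1.378 2.535 2.667
v 2.054 2.721 3.64
f 2 1 4
f 2 4 3
f 4 1 5
f 4 5 3
f 5 1 6
f 5 6 3
f 6 1 7
f 6 7 3
f 7 1 8
f 7 8 3
f 8 1 9
f 8 9 3
f 9 1 10
f 9 10 3
f 10 1 11
f 10 11 3
f 11 1 12
f 11 12 3
f 12 1 13
f 12 13 3
f 13 1 14
f 13 14 3
f 14 1 15
f 14 15 3
f 15 1 16
f 15 16 3
f 16 1 2
f 16 2 3
f 17 28 22
f 17 22 18
f 17 18 24
f 17 24 27
f 17 27 28
f 18 22 26
f 22 28 21
f 28 27 19
f 27 24 23
f 24 18 25
f 20 26 21
f 20 21 19
f 20 19 23
f 20 23 25
f 20 25 26
f 21 26 22
f 19 21 28
f 23 19 27
f 25 23 24
f 26 25 18



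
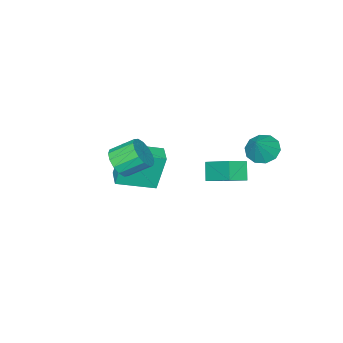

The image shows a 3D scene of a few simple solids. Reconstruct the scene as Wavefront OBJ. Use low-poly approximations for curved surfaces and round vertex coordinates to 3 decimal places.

v 3.463 0.136 2.536
v 4.082 0.212 3.084
v 3.335 1.021 3.813
v 2.717 0.944 3.264
v 4.146 0.528 2.8
v 3.399 1.336 3.529
v 4.027 0.738 2.444
v 3.28 1.547 3.173
v 3.757 0.787 2.114
v 3.01 1.596 2.843
v 3.409 0.662 1.896
v 2.662 1.47 2.625
v 3.075 0.395 1.85
v 2.328 1.204 2.578
v 2.845 0.059 1.987
v 2.098 0.868 2.716
v 2.781 -0.256 2.271
v 2.034 0.552 3
v 2.9 -0.467 2.627
v 2.153 0.342 3.356
v 3.17 -0.516 2.957
v 2.423 0.293 3.686
v 3.518 -0.39 3.175
v 2.771 0.418 3.904
v 3.852 -0.124 3.222
v 3.105 0.685 3.95
v -2.024 3.707 2.48
v -1.386 3.824 1.946
v -1.236 3.973 3.48
v -1.625 4.28 2.013
v -2.016 4.517 2.259
v -2.41 4.445 2.589
v -2.657 4.091 2.877
v -2.662 3.59 3.014
v -2.423 3.134 2.947
v -2.032 2.897 2.702
v -1.638 2.969 2.372
v -1.391 3.323 2.083
v -0.456 2.758 1.907
v 0.408 2.493 2.229
v -0.33 4.313 2.843
v 0.535 4.049 3.166
v -0.015 3.211 1.094
v 0.85 2.947 1.417
v 0.112 4.767 2.031
v 0.976 4.502 2.353
v 1.14 -2.793 -0.905
v 0.702 -2.556 1.042
v -0.363 -1.599 -1.389
v -0.801 -1.362 0.558
v 1.821 -1.918 -0.858
v 1.383 -1.681 1.089
v 0.318 -0.724 -1.342
v -0.12 -0.487 0.605
f 2 1 5
f 2 5 3
f 3 5 6
f 3 6 4
f 5 1 7
f 5 7 6
f 6 7 8
f 6 8 4
f 7 1 9
f 7 9 8
f 8 9 10
f 8 10 4
f 9 1 11
f 9 11 10
f 10 11 12
f 10 12 4
f 11 1 13
f 11 13 12
f 12 13 14
f 12 14 4
f 13 1 15
f 13 15 14
f 14 15 16
f 14 16 4
f 15 1 17
f 15 17 16
f 16 17 18
f 16 18 4
f 17 1 19
f 17 19 18
f 18 19 20
f 18 20 4
f 19 1 21
f 19 21 20
f 20 21 22
f 20 22 4
f 21 1 23
f 21 23 22
f 22 23 24
f 22 24 4
f 23 1 25
f 23 25 24
f 24 25 26
f 24 26 4
f 25 1 2
f 25 2 26
f 26 2 3
f 26 3 4
f 28 27 30
f 28 30 29
f 30 27 31
f 30 31 29
f 31 27 32
f 31 32 29
f 32 27 33
f 32 33 29
f 33 27 34
f 33 34 29
f 34 27 35
f 34 35 29
f 35 27 36
f 35 36 29
f 36 27 37
f 36 37 29
f 37 27 38
f 37 38 29
f 38 27 28
f 38 28 29
f 40 42 39
f 43 40 39
f 39 42 41
f 41 43 39
f 40 46 42
f 44 40 43
f 44 46 40
f 42 46 41
f 45 43 41
f 41 46 45
f 45 44 43
f 46 44 45
f 48 50 47
f 51 48 47
f 47 50 49
f 49 51 47
f 48 54 50
f 52 48 51
f 52 54 48
f 50 54 49
f 53 51 49
f 49 54 53
f 53 52 51
f 54 52 53



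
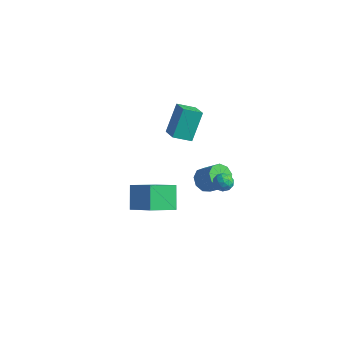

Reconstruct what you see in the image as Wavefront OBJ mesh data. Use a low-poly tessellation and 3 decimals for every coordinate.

v 0.114 -4.709 2.165
v -0.641 -3.879 3.375
v 0.724 -3.212 1.52
v -0.031 -2.383 2.73
v 1.871 -4.897 3.39
v 1.116 -4.068 4.6
v 2.481 -3.401 2.745
v 1.726 -2.571 3.955
v -3.984 2.827 1.806
v -4.18 4.018 3.61
v -3.226 3.735 1.29
v -3.422 4.925 3.093
v -2.858 2.195 2.347
v -3.054 3.385 4.15
v -2.1 3.102 1.83
v -2.296 4.293 3.634
v 2.696 1.159 2.593
v 2.95 0.812 2.089
v 1.71 0.848 2.311
v 1.964 0.501 1.807
v 2.069 0.305 2.43
v 2.679 0.497 2.605
v 1.981 1.163 1.795
v 2.591 1.355 1.97
v 2.508 0.815 1.596
v 2.562 0.284 1.988
v 2.098 1.376 2.412
v 2.152 0.845 2.804
v 2.91 1.012 2.366
v 1.75 0.648 2.034
v 1.812 0.532 2.401
v 1.961 0.328 2.104
v 2.751 0.827 2.669
v 2.899 0.623 2.373
v 2.382 0.325 2.573
v 1.761 1.037 2.027
v 1.909 0.833 1.731
v 2.699 1.332 2.296
v 2.848 1.128 1.999
v 2.278 1.335 1.827
v 2.799 0.81 1.78
v 2.219 0.628 1.614
v 2.229 1.017 1.607
v 2.588 1.13 1.709
v 2.831 0.498 2.01
v 2.251 0.316 1.845
v 2.313 0.2 2.211
v 2.672 0.313 2.314
v 2.571 0.5 1.721
v 2.409 1.344 2.555
v 1.829 1.162 2.39
v 1.988 1.347 2.086
v 2.347 1.46 2.189
v 2.441 1.032 2.786
v 1.861 0.85 2.62
v 2.072 0.53 2.691
v 2.431 0.643 2.793
v 2.089 1.16 2.679
v 0.403 1.468 0.745
v 0.982 1.274 0.139
v 2.095 1.378 1.169
v 1.517 1.572 1.775
v 0.904 1.856 0.164
v 2.018 1.961 1.193
v 0.592 2.257 0.461
v 1.706 2.361 1.49
v 0.192 2.289 0.891
v 1.305 2.393 1.92
v -0.11 1.936 1.253
v 1.004 2.041 2.282
v -0.171 1.364 1.377
v 0.942 1.469 2.406
v 0.036 0.841 1.206
v 1.15 0.946 2.235
v 0.415 0.611 0.819
v 1.529 0.716 1.849
v 0.789 0.782 0.398
v 1.902 0.886 1.427
f 2 4 1
f 5 2 1
f 1 4 3
f 3 5 1
f 2 8 4
f 6 2 5
f 6 8 2
f 4 8 3
f 7 5 3
f 3 8 7
f 7 6 5
f 8 6 7
f 10 12 9
f 13 10 9
f 9 12 11
f 11 13 9
f 10 16 12
f 14 10 13
f 14 16 10
f 12 16 11
f 15 13 11
f 11 16 15
f 15 14 13
f 16 14 15
f 17 54 33
f 54 28 57
f 33 57 22
f 54 57 33
f 17 33 29
f 33 22 34
f 29 34 18
f 33 34 29
f 17 29 38
f 29 18 39
f 38 39 24
f 29 39 38
f 17 38 50
f 38 24 53
f 50 53 27
f 38 53 50
f 17 50 54
f 50 27 58
f 54 58 28
f 50 58 54
f 18 34 45
f 34 22 48
f 45 48 26
f 34 48 45
f 22 57 35
f 57 28 56
f 35 56 21
f 57 56 35
f 28 58 55
f 58 27 51
f 55 51 19
f 58 51 55
f 27 53 52
f 53 24 40
f 52 40 23
f 53 40 52
f 24 39 44
f 39 18 41
f 44 41 25
f 39 41 44
f 20 46 32
f 46 26 47
f 32 47 21
f 46 47 32
f 20 32 30
f 32 21 31
f 30 31 19
f 32 31 30
f 20 30 37
f 30 19 36
f 37 36 23
f 30 36 37
f 20 37 42
f 37 23 43
f 42 43 25
f 37 43 42
f 20 42 46
f 42 25 49
f 46 49 26
f 42 49 46
f 21 47 35
f 47 26 48
f 35 48 22
f 47 48 35
f 19 31 55
f 31 21 56
f 55 56 28
f 31 56 55
f 23 36 52
f 36 19 51
f 52 51 27
f 36 51 52
f 25 43 44
f 43 23 40
f 44 40 24
f 43 40 44
f 26 49 45
f 49 25 41
f 45 41 18
f 49 41 45
f 60 59 63
f 60 63 61
f 61 63 64
f 61 64 62
f 63 59 65
f 63 65 64
f 64 65 66
f 64 66 62
f 65 59 67
f 65 67 66
f 66 67 68
f 66 68 62
f 67 59 69
f 67 69 68
f 68 69 70
f 68 70 62
f 69 59 71
f 69 71 70
f 70 71 72
f 70 72 62
f 71 59 73
f 71 73 72
f 72 73 74
f 72 74 62
f 73 59 75
f 73 75 74
f 74 75 76
f 74 76 62
f 75 59 77
f 75 77 76
f 76 77 78
f 76 78 62
f 77 59 60
f 77 60 78
f 78 60 61
f 78 61 62



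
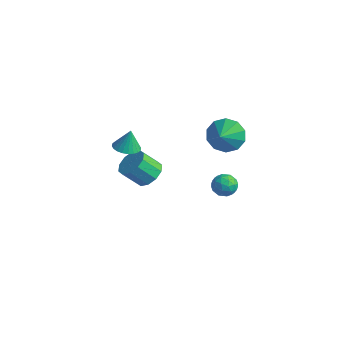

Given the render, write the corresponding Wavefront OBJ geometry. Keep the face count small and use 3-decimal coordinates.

v -0.974 -1.701 0.791
v -0.54 -2.285 0.852
v -0.866 -1.499 1.969
v -0.35 -2.08 0.799
v -0.254 -1.817 0.745
v -0.269 -1.536 0.698
v -0.39 -1.281 0.666
v -0.601 -1.089 0.652
v -0.868 -0.991 0.66
v -1.151 -1 0.687
v -1.407 -1.117 0.73
v -1.598 -1.322 0.783
v -1.693 -1.585 0.837
v -1.679 -1.866 0.884
v -1.557 -2.121 0.916
v -1.347 -2.313 0.93
v -1.08 -2.411 0.922
v -0.796 -2.401 0.895
v 1.561 2.528 1.23
v 2.373 2.631 0.588
v 2.039 1.752 1.71
v 2.474 3.009 1.098
v 2.226 3.203 1.658
v 1.724 3.14 2.055
v 1.16 2.842 2.136
v 0.749 2.425 1.871
v 0.648 2.047 1.362
v 0.896 1.852 0.801
v 1.398 1.916 0.405
v 1.962 2.213 0.323
v 3.584 1.227 -0.139
v 4.272 1.075 -0.142
v 3.348 0.165 -0.478
v 4.036 0.013 -0.481
v 3.702 0.126 0.129
v 3.848 0.782 0.339
v 3.772 0.458 -0.959
v 3.918 1.114 -0.749
v 4.388 0.6 -0.648
v 4.345 0.395 0.025
v 3.275 0.845 -0.645
v 3.232 0.64 0.028
v 3.948 1.245 -0.111
v 3.672 -0.005 -0.509
v 3.475 0.062 -0.151
v 3.88 -0.027 -0.152
v 3.699 1.072 0.172
v 4.104 0.983 0.17
v 3.769 0.425 0.33
v 3.516 0.257 -0.79
v 3.921 0.168 -0.792
v 3.74 1.267 -0.468
v 4.145 1.178 -0.469
v 3.851 0.815 -0.95
v 4.421 0.876 -0.41
v 4.283 0.251 -0.609
v 4.128 0.513 -0.89
v 4.213 0.899 -0.767
v 4.396 0.755 -0.014
v 4.257 0.131 -0.214
v 4.061 0.197 0.145
v 4.147 0.583 0.268
v 4.464 0.476 -0.312
v 3.363 1.109 -0.406
v 3.224 0.485 -0.606
v 3.473 0.657 -0.888
v 3.559 1.043 -0.765
v 3.337 0.989 -0.011
v 3.199 0.364 -0.21
v 3.407 0.341 0.147
v 3.492 0.727 0.27
v 3.156 0.764 -0.308
v -2.565 0.894 -3.351
v -1.854 1.126 -2.849
v -2.305 0.297 -1.828
v -3.015 0.066 -2.329
v -2.265 1.484 -2.74
v -2.716 0.656 -1.719
v -2.791 1.617 -2.864
v -3.242 0.788 -1.843
v -3.23 1.474 -3.174
v -3.681 0.645 -2.153
v -3.415 1.109 -3.551
v -3.866 0.281 -2.53
v -3.275 0.663 -3.852
v -3.726 -0.166 -2.831
v -2.864 0.304 -3.961
v -3.315 -0.524 -2.94
v -2.338 0.172 -3.837
v -2.789 -0.657 -2.816
v -1.899 0.315 -3.527
v -2.35 -0.514 -2.506
v -1.714 0.679 -3.15
v -2.165 -0.149 -2.129
f 2 1 4
f 2 4 3
f 4 1 5
f 4 5 3
f 5 1 6
f 5 6 3
f 6 1 7
f 6 7 3
f 7 1 8
f 7 8 3
f 8 1 9
f 8 9 3
f 9 1 10
f 9 10 3
f 10 1 11
f 10 11 3
f 11 1 12
f 11 12 3
f 12 1 13
f 12 13 3
f 13 1 14
f 13 14 3
f 14 1 15
f 14 15 3
f 15 1 16
f 15 16 3
f 16 1 17
f 16 17 3
f 17 1 18
f 17 18 3
f 18 1 2
f 18 2 3
f 20 19 22
f 20 22 21
f 22 19 23
f 22 23 21
f 23 19 24
f 23 24 21
f 24 19 25
f 24 25 21
f 25 19 26
f 25 26 21
f 26 19 27
f 26 27 21
f 27 19 28
f 27 28 21
f 28 19 29
f 28 29 21
f 29 19 30
f 29 30 21
f 30 19 20
f 30 20 21
f 31 68 47
f 68 42 71
f 47 71 36
f 68 71 47
f 31 47 43
f 47 36 48
f 43 48 32
f 47 48 43
f 31 43 52
f 43 32 53
f 52 53 38
f 43 53 52
f 31 52 64
f 52 38 67
f 64 67 41
f 52 67 64
f 31 64 68
f 64 41 72
f 68 72 42
f 64 72 68
f 32 48 59
f 48 36 62
f 59 62 40
f 48 62 59
f 36 71 49
f 71 42 70
f 49 70 35
f 71 70 49
f 42 72 69
f 72 41 65
f 69 65 33
f 72 65 69
f 41 67 66
f 67 38 54
f 66 54 37
f 67 54 66
f 38 53 58
f 53 32 55
f 58 55 39
f 53 55 58
f 34 60 46
f 60 40 61
f 46 61 35
f 60 61 46
f 34 46 44
f 46 35 45
f 44 45 33
f 46 45 44
f 34 44 51
f 44 33 50
f 51 50 37
f 44 50 51
f 34 51 56
f 51 37 57
f 56 57 39
f 51 57 56
f 34 56 60
f 56 39 63
f 60 63 40
f 56 63 60
f 35 61 49
f 61 40 62
f 49 62 36
f 61 62 49
f 33 45 69
f 45 35 70
f 69 70 42
f 45 70 69
f 37 50 66
f 50 33 65
f 66 65 41
f 50 65 66
f 39 57 58
f 57 37 54
f 58 54 38
f 57 54 58
f 40 63 59
f 63 39 55
f 59 55 32
f 63 55 59
f 74 73 77
f 74 77 75
f 75 77 78
f 75 78 76
f 77 73 79
f 77 79 78
f 78 79 80
f 78 80 76
f 79 73 81
f 79 81 80
f 80 81 82
f 80 82 76
f 81 73 83
f 81 83 82
f 82 83 84
f 82 84 76
f 83 73 85
f 83 85 84
f 84 85 86
f 84 86 76
f 85 73 87
f 85 87 86
f 86 87 88
f 86 88 76
f 87 73 89
f 87 89 88
f 88 89 90
f 88 90 76
f 89 73 91
f 89 91 90
f 90 91 92
f 90 92 76
f 91 73 93
f 91 93 92
f 92 93 94
f 92 94 76
f 93 73 74
f 93 74 94
f 94 74 75
f 94 75 76



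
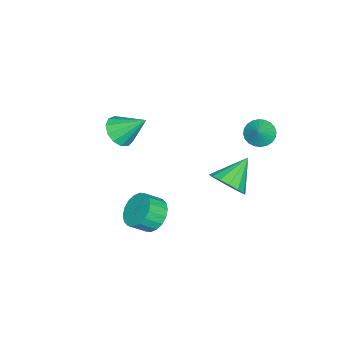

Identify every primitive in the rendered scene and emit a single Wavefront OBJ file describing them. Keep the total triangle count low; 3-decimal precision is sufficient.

v 1.956 -1.375 0.082
v 2.599 -1.542 -0.597
v 3.107 -2.172 0.04
v 2.464 -2.005 0.718
v 2.76 -1.208 -0.395
v 3.269 -1.838 0.242
v 2.762 -0.906 -0.098
v 3.271 -1.536 0.538
v 2.604 -0.698 0.234
v 3.113 -1.328 0.871
v 2.318 -0.623 0.536
v 2.827 -1.253 1.173
v 1.96 -0.698 0.748
v 2.468 -1.328 1.385
v 1.601 -0.907 0.828
v 2.11 -1.537 1.465
v 1.313 -1.208 0.76
v 1.821 -1.838 1.397
v 1.151 -1.542 0.558
v 1.66 -2.172 1.195
v 1.149 -1.844 0.262
v 1.658 -2.474 0.898
v 1.307 -2.052 -0.071
v 1.816 -2.682 0.566
v 1.593 -2.127 -0.373
v 2.102 -2.757 0.264
v 1.952 -2.052 -0.585
v 2.46 -2.682 0.052
v 2.31 -1.843 -0.665
v 2.819 -2.473 -0.028
v -3.892 1.571 2.259
v -3.39 1.82 1.716
v -3.188 1.729 2.981
v -3.527 2.08 1.793
v -3.72 2.263 1.942
v -3.939 2.341 2.138
v -4.151 2.301 2.353
v -4.323 2.15 2.554
v -4.43 1.912 2.71
v -4.455 1.621 2.797
v -4.393 1.323 2.802
v -4.256 1.063 2.725
v -4.063 0.88 2.576
v -3.844 0.802 2.38
v -3.632 0.842 2.165
v -3.46 0.993 1.964
v -3.353 1.231 1.809
v -3.329 1.522 1.721
v 0.288 1.515 1.898
v 0.935 1.843 2.542
v -1.008 2.025 2.942
v 0.845 2.233 2.239
v 0.605 2.43 1.845
v 0.28 2.383 1.465
v -0.043 2.103 1.201
v -0.277 1.666 1.124
v -0.36 1.188 1.254
v -0.269 0.798 1.557
v -0.029 0.6 1.951
v 0.296 0.647 2.331
v 0.618 0.927 2.595
v 0.852 1.365 2.672
v -1.362 -4.464 2.462
v -0.625 -4.084 2.087
v -1.438 -3.156 3.638
v -1.03 -3.887 1.842
v -1.54 -3.873 1.793
v -1.994 -4.047 1.958
v -2.247 -4.353 2.282
v -2.219 -4.694 2.663
v -1.919 -4.962 2.981
v -1.442 -5.072 3.134
v -0.94 -4.989 3.074
v -0.572 -4.739 2.819
v -0.454 -4.402 2.452
f 2 1 5
f 2 5 3
f 3 5 6
f 3 6 4
f 5 1 7
f 5 7 6
f 6 7 8
f 6 8 4
f 7 1 9
f 7 9 8
f 8 9 10
f 8 10 4
f 9 1 11
f 9 11 10
f 10 11 12
f 10 12 4
f 11 1 13
f 11 13 12
f 12 13 14
f 12 14 4
f 13 1 15
f 13 15 14
f 14 15 16
f 14 16 4
f 15 1 17
f 15 17 16
f 16 17 18
f 16 18 4
f 17 1 19
f 17 19 18
f 18 19 20
f 18 20 4
f 19 1 21
f 19 21 20
f 20 21 22
f 20 22 4
f 21 1 23
f 21 23 22
f 22 23 24
f 22 24 4
f 23 1 25
f 23 25 24
f 24 25 26
f 24 26 4
f 25 1 27
f 25 27 26
f 26 27 28
f 26 28 4
f 27 1 29
f 27 29 28
f 28 29 30
f 28 30 4
f 29 1 2
f 29 2 30
f 30 2 3
f 30 3 4
f 32 31 34
f 32 34 33
f 34 31 35
f 34 35 33
f 35 31 36
f 35 36 33
f 36 31 37
f 36 37 33
f 37 31 38
f 37 38 33
f 38 31 39
f 38 39 33
f 39 31 40
f 39 40 33
f 40 31 41
f 40 41 33
f 41 31 42
f 41 42 33
f 42 31 43
f 42 43 33
f 43 31 44
f 43 44 33
f 44 31 45
f 44 45 33
f 45 31 46
f 45 46 33
f 46 31 47
f 46 47 33
f 47 31 48
f 47 48 33
f 48 31 32
f 48 32 33
f 50 49 52
f 50 52 51
f 52 49 53
f 52 53 51
f 53 49 54
f 53 54 51
f 54 49 55
f 54 55 51
f 55 49 56
f 55 56 51
f 56 49 57
f 56 57 51
f 57 49 58
f 57 58 51
f 58 49 59
f 58 59 51
f 59 49 60
f 59 60 51
f 60 49 61
f 60 61 51
f 61 49 62
f 61 62 51
f 62 49 50
f 62 50 51
f 64 63 66
f 64 66 65
f 66 63 67
f 66 67 65
f 67 63 68
f 67 68 65
f 68 63 69
f 68 69 65
f 69 63 70
f 69 70 65
f 70 63 71
f 70 71 65
f 71 63 72
f 71 72 65
f 72 63 73
f 72 73 65
f 73 63 74
f 73 74 65
f 74 63 75
f 74 75 65
f 75 63 64
f 75 64 65



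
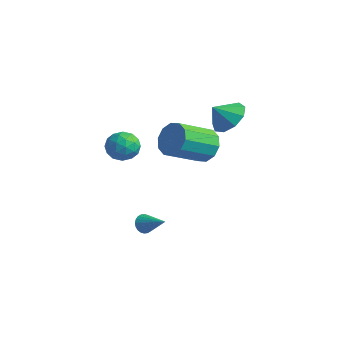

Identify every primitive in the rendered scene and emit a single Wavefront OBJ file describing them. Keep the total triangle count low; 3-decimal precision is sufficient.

v -0.402 3.921 2.489
v 0.143 3.166 1.962
v -0.698 3.119 3.331
v 0.582 3.506 2.439
v 0.561 4.039 2.939
v 0.089 4.518 3.229
v -0.613 4.717 3.172
v -1.217 4.543 2.796
v -1.439 4.079 2.276
v -1.176 3.54 1.855
v -0.552 3.18 1.731
v -3.069 0.341 0.616
v -2.58 -0.284 0.139
v -3.46 -0.716 1.601
v -2.971 -1.341 1.124
v -2.536 -0.667 1.586
v -2.294 -0.014 0.977
v -3.746 -0.986 0.763
v -3.504 -0.333 0.154
v -2.998 -1.104 0.23
v -2.251 -0.907 0.739
v -3.789 -0.093 1.001
v -3.042 0.104 1.51
v -2.79 0.122 0.291
v -3.25 -1.122 1.449
v -2.994 -0.726 1.72
v -2.707 -1.093 1.44
v -2.622 0.28 0.783
v -2.335 -0.087 0.503
v -2.309 -0.313 1.354
v -3.705 -0.913 1.237
v -3.418 -1.28 0.957
v -3.333 0.093 0.3
v -3.046 -0.274 0.02
v -3.731 -0.687 0.386
v -2.749 -0.728 0.064
v -2.979 -1.349 0.643
v -3.434 -1.141 0.431
v -3.292 -0.757 0.073
v -2.309 -0.612 0.363
v -2.539 -1.234 0.942
v -2.283 -0.838 1.213
v -2.141 -0.453 0.856
v -2.555 -1.094 0.417
v -3.501 0.234 0.798
v -3.731 -0.388 1.377
v -3.899 -0.547 0.884
v -3.757 -0.162 0.527
v -3.061 0.349 1.097
v -3.291 -0.272 1.676
v -2.748 -0.243 1.667
v -2.606 0.141 1.309
v -3.485 0.094 1.323
v -1.232 3.151 0.455
v -0.638 3.494 1.223
v -0.834 1.572 2.234
v -1.428 1.229 1.465
v -1.243 3.631 1.366
v -1.439 1.709 2.376
v -1.844 3.585 1.161
v -2.04 1.663 2.171
v -2.211 3.373 0.686
v -2.407 1.451 1.696
v -2.204 3.076 0.123
v -2.4 1.154 1.133
v -1.826 2.808 -0.314
v -2.022 0.886 0.697
v -1.221 2.671 -0.456
v -1.417 0.749 0.554
v -0.62 2.717 -0.251
v -0.816 0.795 0.759
v -0.253 2.929 0.224
v -0.449 1.007 1.234
v -0.26 3.226 0.787
v -0.456 1.304 1.797
v -1.967 -0.026 -4.258
v -1.74 0.19 -4.758
v -0.613 0.206 -3.542
v -1.824 0.381 -4.661
v -1.93 0.51 -4.503
v -2.041 0.558 -4.307
v -2.142 0.516 -4.104
v -2.215 0.393 -3.924
v -2.252 0.205 -3.796
v -2.244 -0.017 -3.737
v -2.195 -0.241 -3.758
v -2.111 -0.432 -3.855
v -2.005 -0.561 -4.014
v -1.894 -0.609 -4.209
v -1.793 -0.568 -4.412
v -1.719 -0.444 -4.592
v -1.683 -0.257 -4.721
v -1.691 -0.034 -4.779
f 2 1 4
f 2 4 3
f 4 1 5
f 4 5 3
f 5 1 6
f 5 6 3
f 6 1 7
f 6 7 3
f 7 1 8
f 7 8 3
f 8 1 9
f 8 9 3
f 9 1 10
f 9 10 3
f 10 1 11
f 10 11 3
f 11 1 2
f 11 2 3
f 12 49 28
f 49 23 52
f 28 52 17
f 49 52 28
f 12 28 24
f 28 17 29
f 24 29 13
f 28 29 24
f 12 24 33
f 24 13 34
f 33 34 19
f 24 34 33
f 12 33 45
f 33 19 48
f 45 48 22
f 33 48 45
f 12 45 49
f 45 22 53
f 49 53 23
f 45 53 49
f 13 29 40
f 29 17 43
f 40 43 21
f 29 43 40
f 17 52 30
f 52 23 51
f 30 51 16
f 52 51 30
f 23 53 50
f 53 22 46
f 50 46 14
f 53 46 50
f 22 48 47
f 48 19 35
f 47 35 18
f 48 35 47
f 19 34 39
f 34 13 36
f 39 36 20
f 34 36 39
f 15 41 27
f 41 21 42
f 27 42 16
f 41 42 27
f 15 27 25
f 27 16 26
f 25 26 14
f 27 26 25
f 15 25 32
f 25 14 31
f 32 31 18
f 25 31 32
f 15 32 37
f 32 18 38
f 37 38 20
f 32 38 37
f 15 37 41
f 37 20 44
f 41 44 21
f 37 44 41
f 16 42 30
f 42 21 43
f 30 43 17
f 42 43 30
f 14 26 50
f 26 16 51
f 50 51 23
f 26 51 50
f 18 31 47
f 31 14 46
f 47 46 22
f 31 46 47
f 20 38 39
f 38 18 35
f 39 35 19
f 38 35 39
f 21 44 40
f 44 20 36
f 40 36 13
f 44 36 40
f 55 54 58
f 55 58 56
f 56 58 59
f 56 59 57
f 58 54 60
f 58 60 59
f 59 60 61
f 59 61 57
f 60 54 62
f 60 62 61
f 61 62 63
f 61 63 57
f 62 54 64
f 62 64 63
f 63 64 65
f 63 65 57
f 64 54 66
f 64 66 65
f 65 66 67
f 65 67 57
f 66 54 68
f 66 68 67
f 67 68 69
f 67 69 57
f 68 54 70
f 68 70 69
f 69 70 71
f 69 71 57
f 70 54 72
f 70 72 71
f 71 72 73
f 71 73 57
f 72 54 74
f 72 74 73
f 73 74 75
f 73 75 57
f 74 54 55
f 74 55 75
f 75 55 56
f 75 56 57
f 77 76 79
f 77 79 78
f 79 76 80
f 79 80 78
f 80 76 81
f 80 81 78
f 81 76 82
f 81 82 78
f 82 76 83
f 82 83 78
f 83 76 84
f 83 84 78
f 84 76 85
f 84 85 78
f 85 76 86
f 85 86 78
f 86 76 87
f 86 87 78
f 87 76 88
f 87 88 78
f 88 76 89
f 88 89 78
f 89 76 90
f 89 90 78
f 90 76 91
f 90 91 78
f 91 76 92
f 91 92 78
f 92 76 93
f 92 93 78
f 93 76 77
f 93 77 78



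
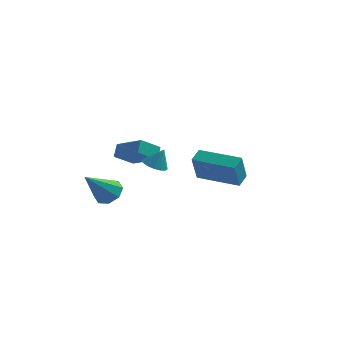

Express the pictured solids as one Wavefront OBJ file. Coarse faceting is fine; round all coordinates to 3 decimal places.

v -1.666 0.581 1.903
v -1.045 0.713 1.608
v -1.214 0.719 2.917
v -1.207 1.036 1.635
v -1.491 1.237 1.735
v -1.823 1.262 1.879
v -2.112 1.105 2.03
v -2.282 0.807 2.146
v -2.287 0.448 2.197
v -2.126 0.125 2.17
v -1.841 -0.076 2.07
v -1.51 -0.101 1.926
v -1.22 0.056 1.775
v -1.05 0.354 1.659
v -3.596 -0.847 0.405
v -2.914 -1.333 0.346
v -4.384 -2.133 1.895
v -2.847 -0.867 0.784
v -3.219 -0.389 1
v -3.812 -0.18 0.867
v -4.279 -0.361 0.464
v -4.345 -0.827 0.026
v -3.973 -1.305 -0.19
v -3.38 -1.515 -0.057
v -4.25 2.231 1.488
v -4.262 2.819 2.116
v -3.475 3.019 0.766
v -3.488 3.607 1.394
v -2.752 1.453 2.246
v -2.765 2.041 2.874
v -1.978 2.241 1.524
v -1.99 2.829 2.152
v 1.411 -3.095 2.941
v 1.332 -3.769 4.368
v 1.577 -2.381 3.288
v 1.499 -3.056 4.714
v 3.541 -3.544 2.846
v 3.463 -4.219 4.272
v 3.708 -2.831 3.192
v 3.629 -3.505 4.619
f 2 1 4
f 2 4 3
f 4 1 5
f 4 5 3
f 5 1 6
f 5 6 3
f 6 1 7
f 6 7 3
f 7 1 8
f 7 8 3
f 8 1 9
f 8 9 3
f 9 1 10
f 9 10 3
f 10 1 11
f 10 11 3
f 11 1 12
f 11 12 3
f 12 1 13
f 12 13 3
f 13 1 14
f 13 14 3
f 14 1 2
f 14 2 3
f 16 15 18
f 16 18 17
f 18 15 19
f 18 19 17
f 19 15 20
f 19 20 17
f 20 15 21
f 20 21 17
f 21 15 22
f 21 22 17
f 22 15 23
f 22 23 17
f 23 15 24
f 23 24 17
f 24 15 16
f 24 16 17
f 26 28 25
f 29 26 25
f 25 28 27
f 27 29 25
f 26 32 28
f 30 26 29
f 30 32 26
f 28 32 27
f 31 29 27
f 27 32 31
f 31 30 29
f 32 30 31
f 34 36 33
f 37 34 33
f 33 36 35
f 35 37 33
f 34 40 36
f 38 34 37
f 38 40 34
f 36 40 35
f 39 37 35
f 35 40 39
f 39 38 37
f 40 38 39



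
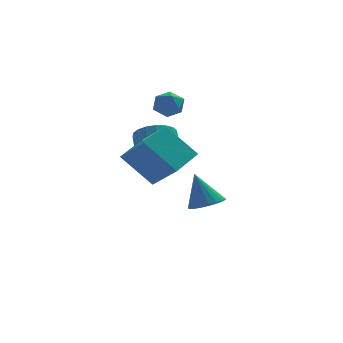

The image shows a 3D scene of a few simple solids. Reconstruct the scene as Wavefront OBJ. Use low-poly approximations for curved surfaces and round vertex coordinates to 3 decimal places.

v 3.41 1.893 -3.465
v 4.112 1.377 -3.113
v 2.87 2.367 -1.695
v 4.288 1.754 -3.16
v 4.29 2.158 -3.268
v 4.117 2.51 -3.415
v 3.804 2.74 -3.571
v 3.413 2.801 -3.707
v 3.022 2.683 -3.795
v 2.707 2.409 -3.817
v 2.531 2.032 -3.77
v 2.53 1.628 -3.662
v 2.702 1.276 -3.515
v 3.015 1.047 -3.359
v 3.406 0.985 -3.223
v 3.798 1.103 -3.135
v 1.191 2.354 3.117
v 1.693 2.094 3.712
v 1.467 1.266 2.408
v 1.969 1.006 3.003
v 1.159 1.027 3.13
v 0.988 1.699 3.568
v 2.172 1.661 2.552
v 2.001 2.333 2.99
v 2.299 1.666 3.363
v 1.673 1.274 3.719
v 1.487 2.086 2.401
v 0.861 1.694 2.757
v 0.943 -0.115 0.265
v 1.377 -0.724 0.973
v 1.311 0.566 2.123
v 0.877 1.175 1.415
v 1.739 -0.527 0.772
v 1.673 0.764 1.923
v 1.943 -0.248 0.471
v 1.877 1.043 1.621
v 1.949 0.057 0.129
v 1.883 1.348 1.279
v 1.756 0.328 -0.186
v 1.69 1.619 0.964
v 1.402 0.511 -0.412
v 1.336 1.802 0.738
v 0.956 0.57 -0.504
v 0.89 1.861 0.647
v 0.509 0.494 -0.443
v 0.443 1.784 0.707
v 0.147 0.296 -0.243
v 0.081 1.587 0.908
v -0.057 0.017 0.059
v -0.123 1.308 1.209
v -0.063 -0.288 0.401
v -0.129 1.003 1.551
v 0.13 -0.559 0.716
v 0.064 0.732 1.866
v 0.484 -0.742 0.942
v 0.418 0.549 2.092
v 0.93 -0.801 1.033
v 0.864 0.49 2.184
v -1.013 -2.119 1.258
v -0.113 -3.487 2.557
v 0.067 -0.914 1.779
v 0.967 -2.281 3.078
v 0.353 -2.679 -0.278
v 1.253 -4.046 1.021
v 1.433 -1.473 0.243
v 2.333 -2.841 1.542
f 2 1 4
f 2 4 3
f 4 1 5
f 4 5 3
f 5 1 6
f 5 6 3
f 6 1 7
f 6 7 3
f 7 1 8
f 7 8 3
f 8 1 9
f 8 9 3
f 9 1 10
f 9 10 3
f 10 1 11
f 10 11 3
f 11 1 12
f 11 12 3
f 12 1 13
f 12 13 3
f 13 1 14
f 13 14 3
f 14 1 15
f 14 15 3
f 15 1 16
f 15 16 3
f 16 1 2
f 16 2 3
f 17 28 22
f 17 22 18
f 17 18 24
f 17 24 27
f 17 27 28
f 18 22 26
f 22 28 21
f 28 27 19
f 27 24 23
f 24 18 25
f 20 26 21
f 20 21 19
f 20 19 23
f 20 23 25
f 20 25 26
f 21 26 22
f 19 21 28
f 23 19 27
f 25 23 24
f 26 25 18
f 30 29 33
f 30 33 31
f 31 33 34
f 31 34 32
f 33 29 35
f 33 35 34
f 34 35 36
f 34 36 32
f 35 29 37
f 35 37 36
f 36 37 38
f 36 38 32
f 37 29 39
f 37 39 38
f 38 39 40
f 38 40 32
f 39 29 41
f 39 41 40
f 40 41 42
f 40 42 32
f 41 29 43
f 41 43 42
f 42 43 44
f 42 44 32
f 43 29 45
f 43 45 44
f 44 45 46
f 44 46 32
f 45 29 47
f 45 47 46
f 46 47 48
f 46 48 32
f 47 29 49
f 47 49 48
f 48 49 50
f 48 50 32
f 49 29 51
f 49 51 50
f 50 51 52
f 50 52 32
f 51 29 53
f 51 53 52
f 52 53 54
f 52 54 32
f 53 29 55
f 53 55 54
f 54 55 56
f 54 56 32
f 55 29 57
f 55 57 56
f 56 57 58
f 56 58 32
f 57 29 30
f 57 30 58
f 58 30 31
f 58 31 32
f 60 62 59
f 63 60 59
f 59 62 61
f 61 63 59
f 60 66 62
f 64 60 63
f 64 66 60
f 62 66 61
f 65 63 61
f 61 66 65
f 65 64 63
f 66 64 65

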